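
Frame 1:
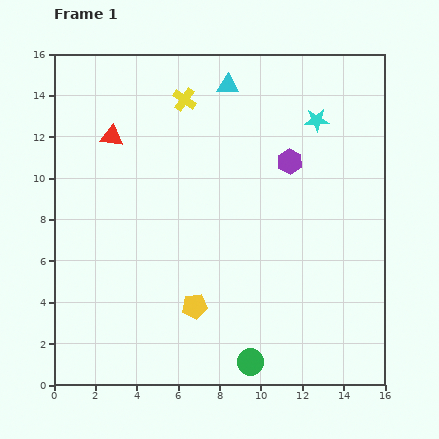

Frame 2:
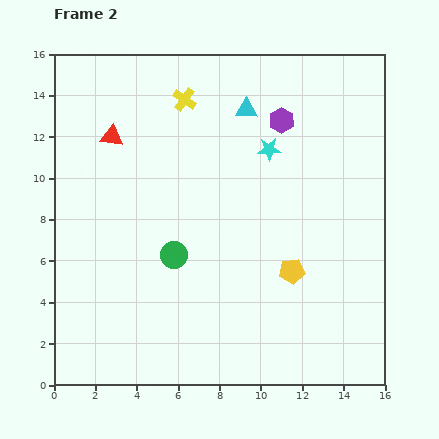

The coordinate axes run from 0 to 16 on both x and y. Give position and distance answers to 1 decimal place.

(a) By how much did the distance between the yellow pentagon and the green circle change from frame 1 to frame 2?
+2.0

Distance in frame 1: 3.8. Distance in frame 2: 5.8.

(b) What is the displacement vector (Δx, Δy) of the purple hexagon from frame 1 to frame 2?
(-0.4, 2.0)

The purple hexagon was at (11.4, 10.8) in frame 1 and (11.0, 12.8) in frame 2.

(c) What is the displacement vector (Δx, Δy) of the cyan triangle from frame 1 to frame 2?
(0.9, -1.2)

The cyan triangle was at (8.4, 14.5) in frame 1 and (9.3, 13.3) in frame 2.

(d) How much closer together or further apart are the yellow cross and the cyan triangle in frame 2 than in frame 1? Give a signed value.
+0.8

Distance in frame 1: 2.2. Distance in frame 2: 3.0.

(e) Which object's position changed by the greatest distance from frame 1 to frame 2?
the green circle

(moved 6.4; next 5.0)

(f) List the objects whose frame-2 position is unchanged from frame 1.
the red triangle, the yellow cross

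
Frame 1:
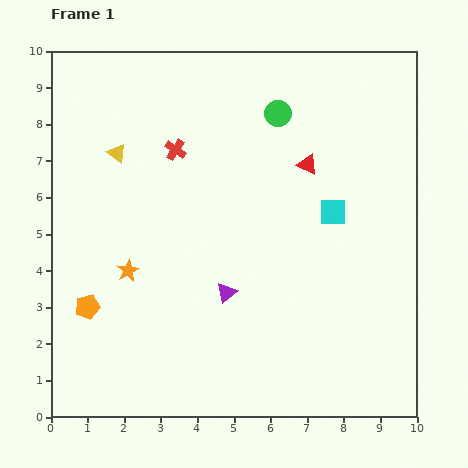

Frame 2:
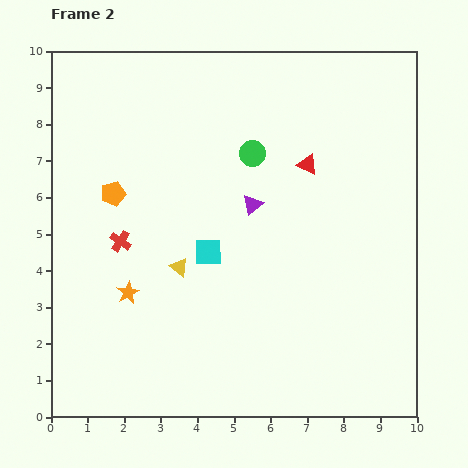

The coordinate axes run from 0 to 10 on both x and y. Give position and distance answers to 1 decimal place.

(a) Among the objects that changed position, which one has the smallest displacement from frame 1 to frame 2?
the orange star

(moved 0.6)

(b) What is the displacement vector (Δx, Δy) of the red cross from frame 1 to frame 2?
(-1.5, -2.5)

The red cross was at (3.4, 7.3) in frame 1 and (1.9, 4.8) in frame 2.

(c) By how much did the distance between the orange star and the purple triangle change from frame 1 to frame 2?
+1.4

Distance in frame 1: 2.8. Distance in frame 2: 4.2.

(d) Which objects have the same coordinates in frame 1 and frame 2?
the red triangle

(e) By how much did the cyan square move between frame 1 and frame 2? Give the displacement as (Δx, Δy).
(-3.4, -1.1)

The cyan square was at (7.7, 5.6) in frame 1 and (4.3, 4.5) in frame 2.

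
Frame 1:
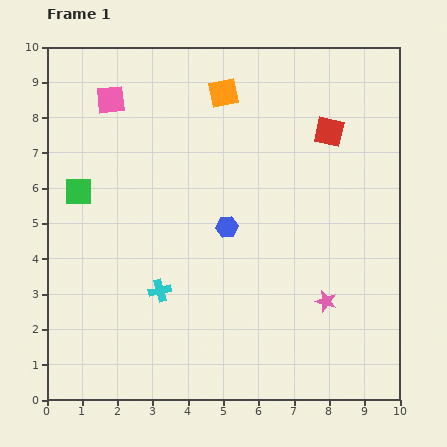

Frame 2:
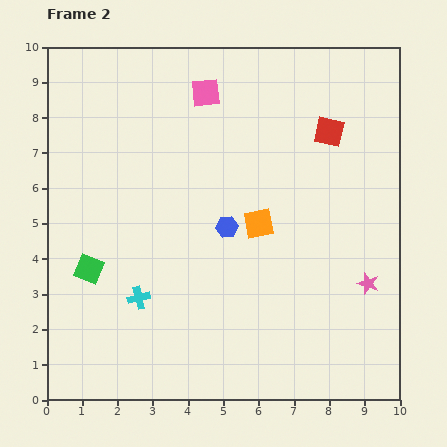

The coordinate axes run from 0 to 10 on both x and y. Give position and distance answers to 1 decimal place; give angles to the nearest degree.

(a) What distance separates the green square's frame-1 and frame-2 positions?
2.2

The green square moved from (0.9, 5.9) to (1.2, 3.7), a distance of √(0.3² + 2.2²) ≈ 2.2.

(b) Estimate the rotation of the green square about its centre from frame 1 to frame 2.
22° clockwise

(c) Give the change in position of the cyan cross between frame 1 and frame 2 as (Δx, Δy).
(-0.6, -0.2)

The cyan cross was at (3.2, 3.1) in frame 1 and (2.6, 2.9) in frame 2.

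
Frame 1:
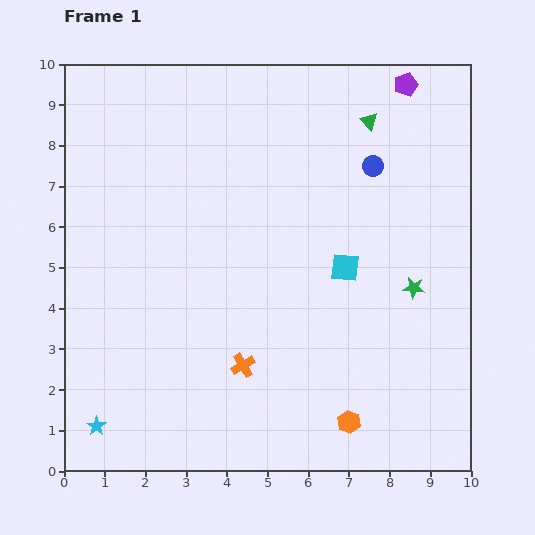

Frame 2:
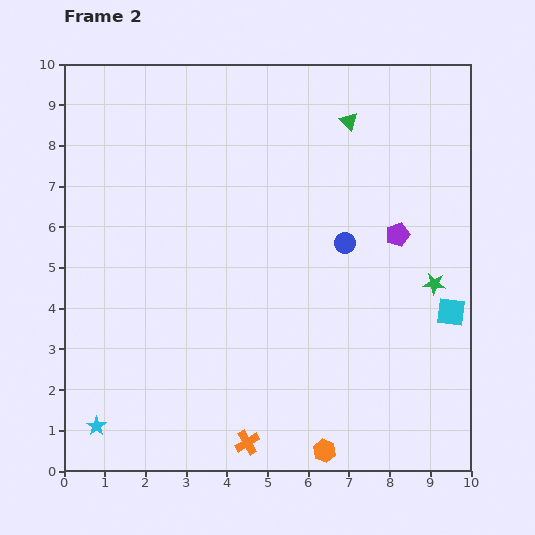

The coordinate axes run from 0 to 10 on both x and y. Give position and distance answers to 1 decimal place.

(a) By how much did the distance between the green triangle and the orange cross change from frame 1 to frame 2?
+1.5

Distance in frame 1: 6.8. Distance in frame 2: 8.3.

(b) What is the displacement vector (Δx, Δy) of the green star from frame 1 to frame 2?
(0.5, 0.1)

The green star was at (8.6, 4.5) in frame 1 and (9.1, 4.6) in frame 2.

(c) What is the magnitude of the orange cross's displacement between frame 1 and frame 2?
1.9

The orange cross moved from (4.4, 2.6) to (4.5, 0.7), a distance of √(0.1² + 1.9²) ≈ 1.9.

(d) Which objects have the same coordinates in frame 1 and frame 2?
the cyan star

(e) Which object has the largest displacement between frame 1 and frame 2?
the purple pentagon

(moved 3.7; next 2.8)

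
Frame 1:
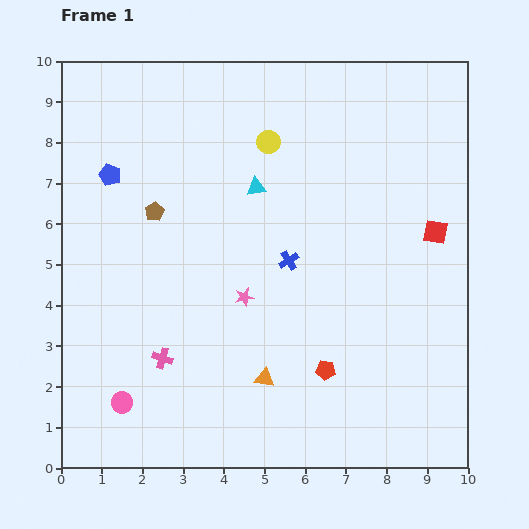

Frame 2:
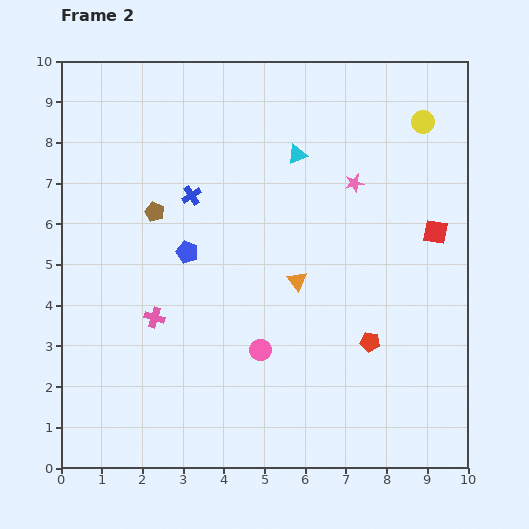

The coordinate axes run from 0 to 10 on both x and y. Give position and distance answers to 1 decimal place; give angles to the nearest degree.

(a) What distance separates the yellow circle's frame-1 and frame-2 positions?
3.8

The yellow circle moved from (5.1, 8.0) to (8.9, 8.5), a distance of √(3.8² + 0.5²) ≈ 3.8.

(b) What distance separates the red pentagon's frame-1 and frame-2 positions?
1.3

The red pentagon moved from (6.5, 2.4) to (7.6, 3.1), a distance of √(1.1² + 0.7²) ≈ 1.3.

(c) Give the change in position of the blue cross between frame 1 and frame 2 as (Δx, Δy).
(-2.4, 1.6)

The blue cross was at (5.6, 5.1) in frame 1 and (3.2, 6.7) in frame 2.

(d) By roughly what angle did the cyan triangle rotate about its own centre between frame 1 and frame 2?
16° counter-clockwise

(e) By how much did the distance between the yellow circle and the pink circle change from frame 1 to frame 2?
-0.4

Distance in frame 1: 7.3. Distance in frame 2: 6.9.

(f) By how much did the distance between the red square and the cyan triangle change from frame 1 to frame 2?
-0.6

Distance in frame 1: 4.5. Distance in frame 2: 3.9.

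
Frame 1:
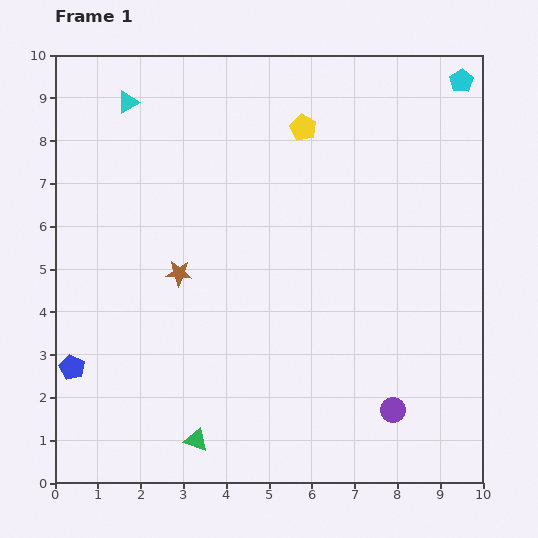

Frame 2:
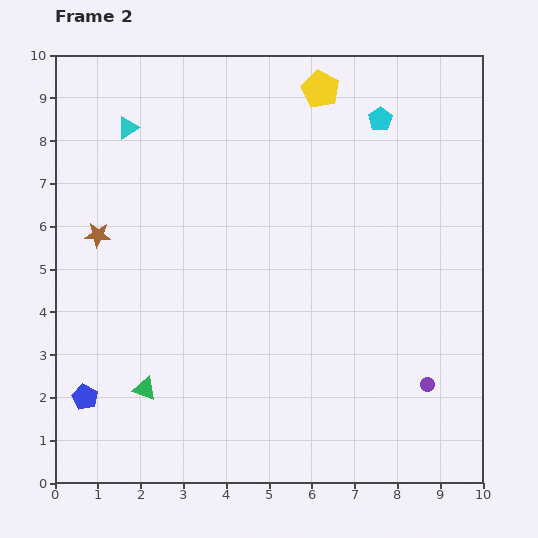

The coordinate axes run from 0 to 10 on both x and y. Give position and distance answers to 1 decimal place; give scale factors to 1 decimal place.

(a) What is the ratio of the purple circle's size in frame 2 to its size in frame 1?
0.6×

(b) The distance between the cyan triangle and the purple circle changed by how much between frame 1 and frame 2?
-0.3

Distance in frame 1: 9.5. Distance in frame 2: 9.2.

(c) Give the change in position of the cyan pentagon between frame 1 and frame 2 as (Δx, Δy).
(-1.9, -0.9)

The cyan pentagon was at (9.5, 9.4) in frame 1 and (7.6, 8.5) in frame 2.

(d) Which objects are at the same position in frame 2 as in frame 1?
none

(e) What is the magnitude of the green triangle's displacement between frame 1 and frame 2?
1.7

The green triangle moved from (3.3, 1.0) to (2.1, 2.2), a distance of √(1.2² + 1.2²) ≈ 1.7.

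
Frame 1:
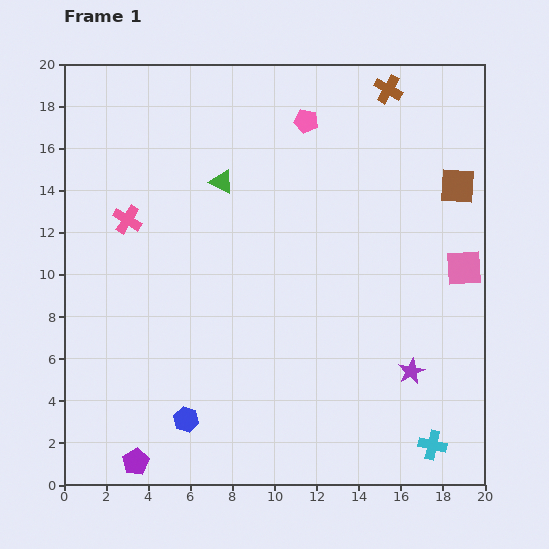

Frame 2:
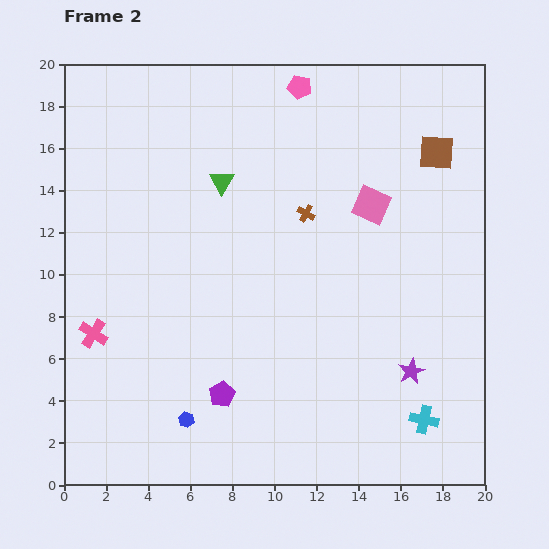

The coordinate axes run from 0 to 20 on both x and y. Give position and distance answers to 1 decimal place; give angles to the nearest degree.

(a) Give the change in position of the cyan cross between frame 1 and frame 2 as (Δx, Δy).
(-0.4, 1.2)

The cyan cross was at (17.5, 1.9) in frame 1 and (17.1, 3.1) in frame 2.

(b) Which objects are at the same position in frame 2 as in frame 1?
the blue hexagon, the green triangle, the purple star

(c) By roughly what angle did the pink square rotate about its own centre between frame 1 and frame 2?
27° clockwise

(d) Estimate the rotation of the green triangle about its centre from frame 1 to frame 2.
34° clockwise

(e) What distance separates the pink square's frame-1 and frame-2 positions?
5.3

The pink square moved from (19.0, 10.3) to (14.6, 13.3), a distance of √(4.4² + 3.0²) ≈ 5.3.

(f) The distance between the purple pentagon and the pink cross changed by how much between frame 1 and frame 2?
-4.7

Distance in frame 1: 11.5. Distance in frame 2: 6.8.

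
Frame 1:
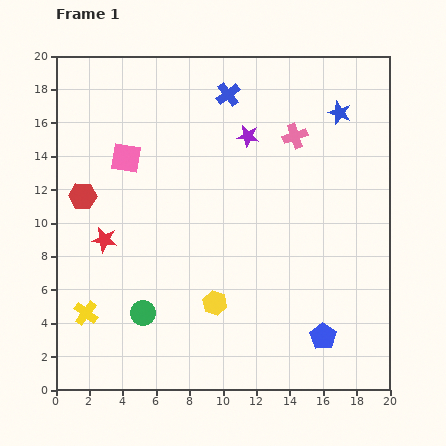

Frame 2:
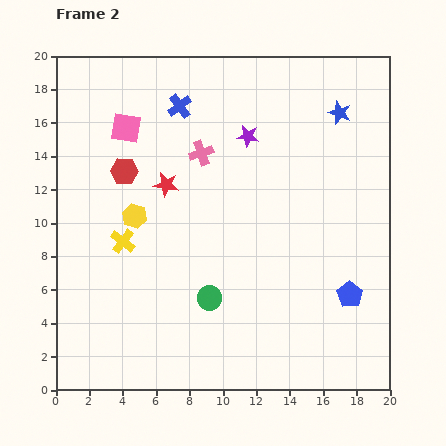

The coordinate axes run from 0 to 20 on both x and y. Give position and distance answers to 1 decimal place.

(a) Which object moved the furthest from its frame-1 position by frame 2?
the yellow hexagon

(moved 7.1; next 5.7)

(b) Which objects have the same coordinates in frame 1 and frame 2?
the purple star, the blue star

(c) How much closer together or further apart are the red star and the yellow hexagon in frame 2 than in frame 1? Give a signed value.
-4.9

Distance in frame 1: 7.6. Distance in frame 2: 2.7.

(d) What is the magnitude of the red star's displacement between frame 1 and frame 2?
5.0

The red star moved from (2.9, 9.0) to (6.6, 12.3), a distance of √(3.7² + 3.3²) ≈ 5.0.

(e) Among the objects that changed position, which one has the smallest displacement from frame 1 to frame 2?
the pink square

(moved 1.8)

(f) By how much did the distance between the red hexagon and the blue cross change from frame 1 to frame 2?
-5.5

Distance in frame 1: 10.6. Distance in frame 2: 5.1.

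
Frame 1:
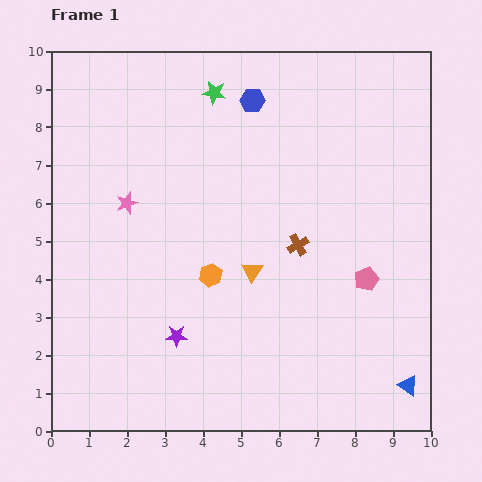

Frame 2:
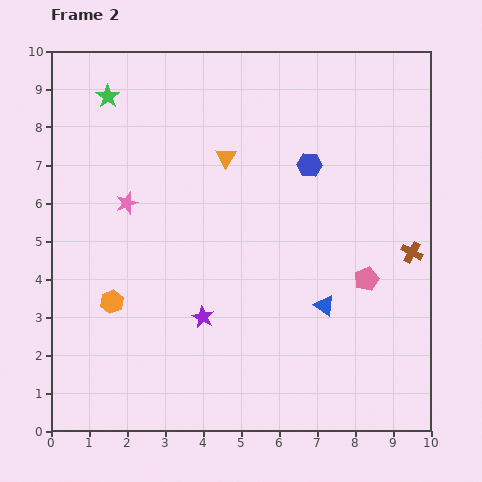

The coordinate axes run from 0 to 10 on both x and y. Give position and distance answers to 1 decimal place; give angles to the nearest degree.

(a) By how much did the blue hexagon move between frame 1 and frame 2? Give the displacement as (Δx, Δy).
(1.5, -1.7)

The blue hexagon was at (5.3, 8.7) in frame 1 and (6.8, 7.0) in frame 2.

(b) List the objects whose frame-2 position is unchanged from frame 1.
the pink pentagon, the pink star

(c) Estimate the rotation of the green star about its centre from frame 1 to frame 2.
26° clockwise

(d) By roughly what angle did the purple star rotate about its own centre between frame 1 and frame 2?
26° clockwise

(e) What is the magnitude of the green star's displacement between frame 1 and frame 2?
2.8

The green star moved from (4.3, 8.9) to (1.5, 8.8), a distance of √(2.8² + 0.1²) ≈ 2.8.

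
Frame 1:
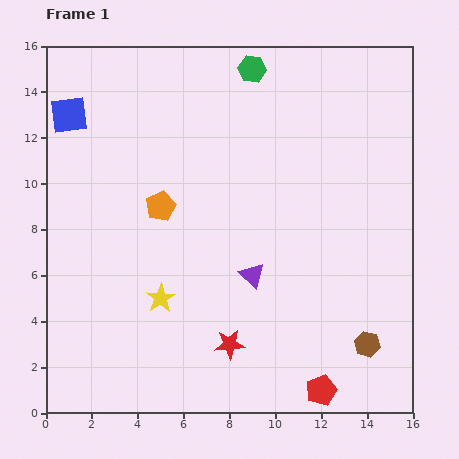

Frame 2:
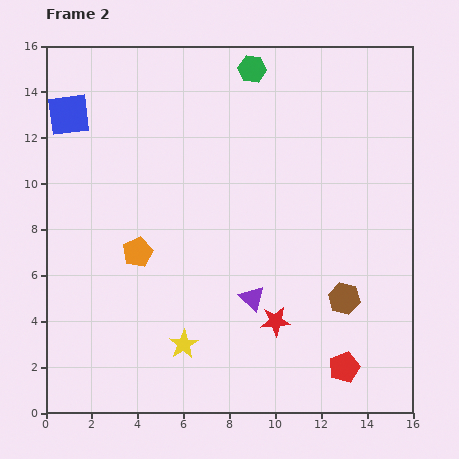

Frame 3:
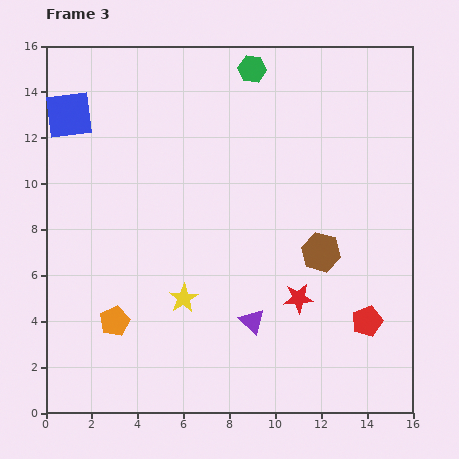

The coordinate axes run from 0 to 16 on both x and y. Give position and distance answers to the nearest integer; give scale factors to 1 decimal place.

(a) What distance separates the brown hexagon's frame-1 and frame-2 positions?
2

The brown hexagon moved from (14, 3) to (13, 5), a distance of √(1² + 2²) ≈ 2.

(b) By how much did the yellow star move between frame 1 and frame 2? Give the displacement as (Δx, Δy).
(1, -2)

The yellow star was at (5, 5) in frame 1 and (6, 3) in frame 2.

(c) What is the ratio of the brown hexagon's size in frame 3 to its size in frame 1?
1.5×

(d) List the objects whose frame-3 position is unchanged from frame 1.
the green hexagon, the blue square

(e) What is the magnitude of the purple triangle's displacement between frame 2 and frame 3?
1

The purple triangle moved from (9, 5) to (9, 4), a distance of √(0² + 1²) ≈ 1.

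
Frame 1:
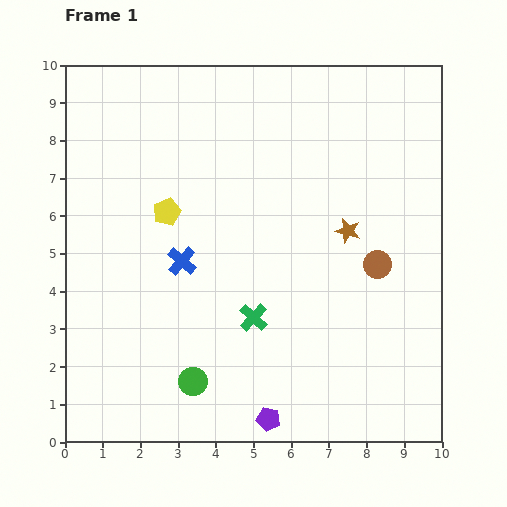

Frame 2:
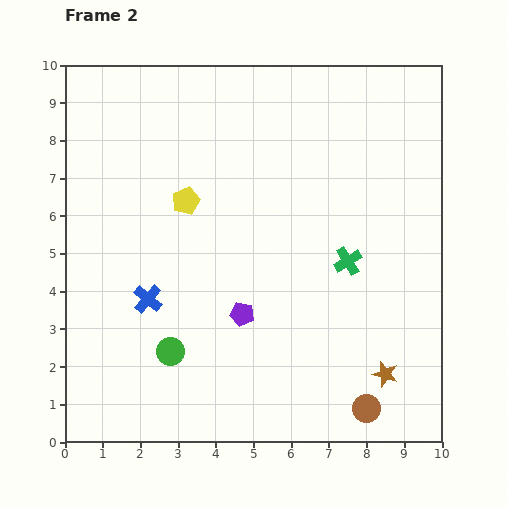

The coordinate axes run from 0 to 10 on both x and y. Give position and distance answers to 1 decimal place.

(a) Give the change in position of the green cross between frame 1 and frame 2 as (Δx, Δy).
(2.5, 1.5)

The green cross was at (5.0, 3.3) in frame 1 and (7.5, 4.8) in frame 2.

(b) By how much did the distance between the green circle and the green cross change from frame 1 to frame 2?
+3.0

Distance in frame 1: 2.3. Distance in frame 2: 5.3.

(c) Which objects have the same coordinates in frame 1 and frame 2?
none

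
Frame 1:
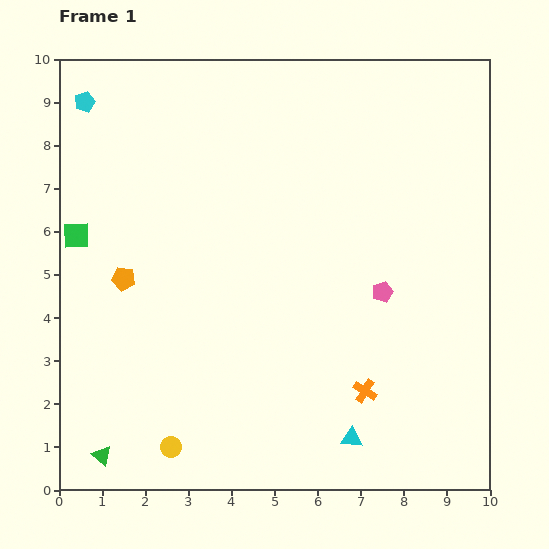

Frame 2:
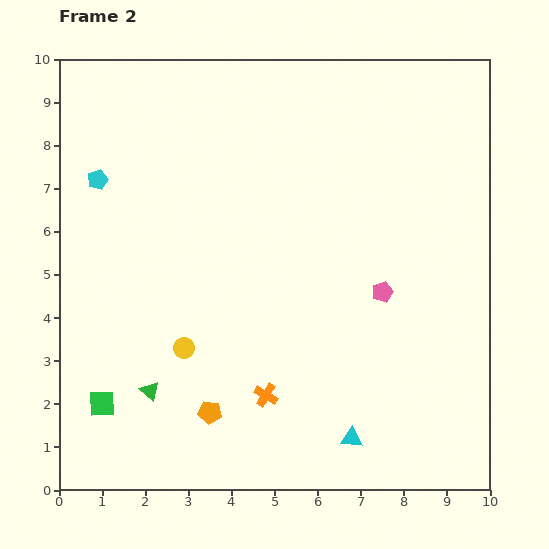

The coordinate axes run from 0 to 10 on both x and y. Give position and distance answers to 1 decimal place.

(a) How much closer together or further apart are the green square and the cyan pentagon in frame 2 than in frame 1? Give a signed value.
+2.1

Distance in frame 1: 3.1. Distance in frame 2: 5.2.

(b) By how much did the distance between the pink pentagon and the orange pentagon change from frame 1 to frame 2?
-1.1

Distance in frame 1: 6.0. Distance in frame 2: 4.9.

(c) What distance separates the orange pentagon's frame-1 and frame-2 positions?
3.7

The orange pentagon moved from (1.5, 4.9) to (3.5, 1.8), a distance of √(2.0² + 3.1²) ≈ 3.7.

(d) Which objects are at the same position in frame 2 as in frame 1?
the pink pentagon, the cyan triangle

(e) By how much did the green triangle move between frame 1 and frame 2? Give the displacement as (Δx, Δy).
(1.1, 1.5)

The green triangle was at (1.0, 0.8) in frame 1 and (2.1, 2.3) in frame 2.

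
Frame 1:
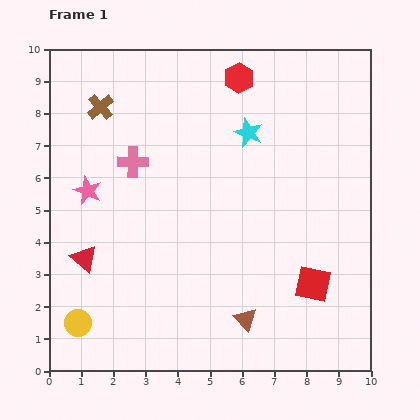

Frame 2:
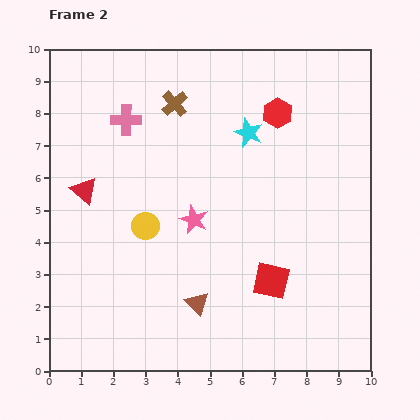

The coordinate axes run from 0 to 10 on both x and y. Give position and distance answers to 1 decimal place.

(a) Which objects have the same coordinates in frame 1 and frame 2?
the cyan star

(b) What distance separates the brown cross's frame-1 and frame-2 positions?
2.3

The brown cross moved from (1.6, 8.2) to (3.9, 8.3), a distance of √(2.3² + 0.1²) ≈ 2.3.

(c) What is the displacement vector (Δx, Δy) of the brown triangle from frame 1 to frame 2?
(-1.5, 0.5)

The brown triangle was at (6.1, 1.6) in frame 1 and (4.6, 2.1) in frame 2.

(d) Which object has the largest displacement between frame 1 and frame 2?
the yellow circle

(moved 3.7; next 3.4)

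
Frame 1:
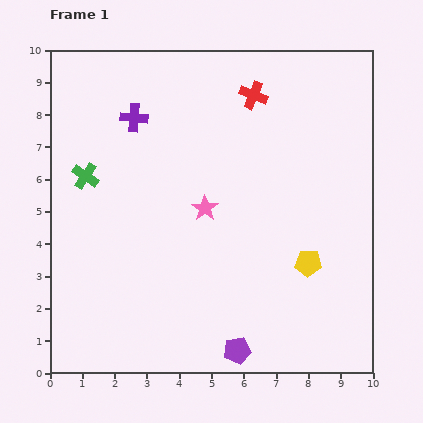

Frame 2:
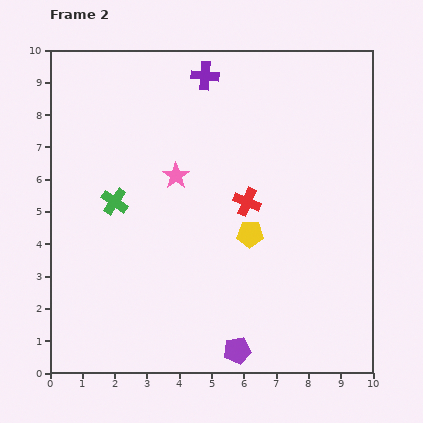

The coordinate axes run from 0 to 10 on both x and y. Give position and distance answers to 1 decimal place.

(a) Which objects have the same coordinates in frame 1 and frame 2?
the purple pentagon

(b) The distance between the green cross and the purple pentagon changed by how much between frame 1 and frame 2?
-1.2

Distance in frame 1: 7.2. Distance in frame 2: 6.0.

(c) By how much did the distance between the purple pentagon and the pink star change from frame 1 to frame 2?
+1.2

Distance in frame 1: 4.5. Distance in frame 2: 5.7.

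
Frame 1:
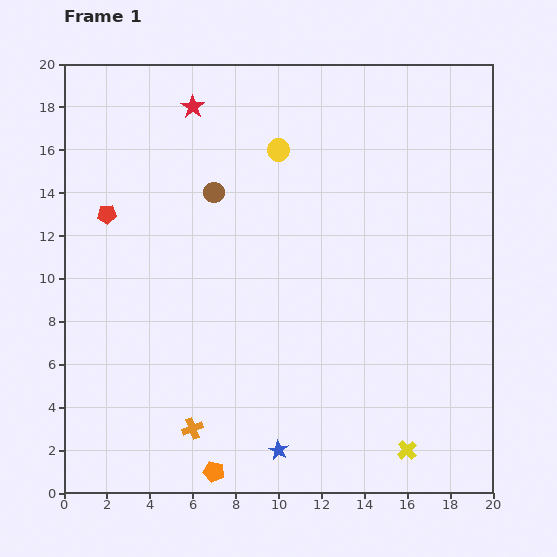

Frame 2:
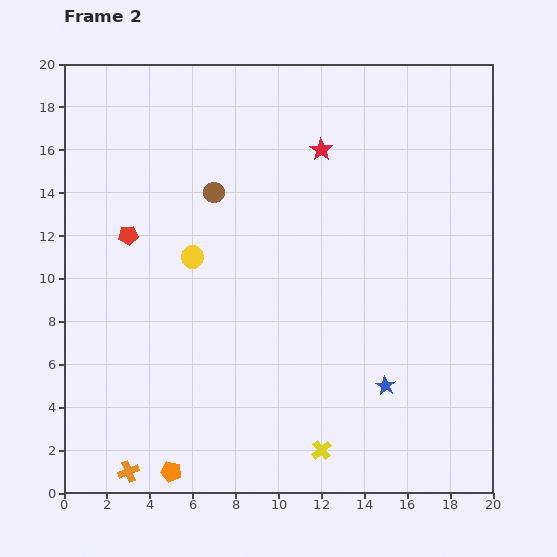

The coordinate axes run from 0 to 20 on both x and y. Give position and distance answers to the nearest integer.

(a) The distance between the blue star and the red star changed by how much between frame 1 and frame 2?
-5

Distance in frame 1: 16. Distance in frame 2: 11.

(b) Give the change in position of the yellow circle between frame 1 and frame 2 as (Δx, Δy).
(-4, -5)

The yellow circle was at (10, 16) in frame 1 and (6, 11) in frame 2.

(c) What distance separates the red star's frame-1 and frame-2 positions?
6

The red star moved from (6, 18) to (12, 16), a distance of √(6² + 2²) ≈ 6.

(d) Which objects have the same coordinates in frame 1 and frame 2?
the brown circle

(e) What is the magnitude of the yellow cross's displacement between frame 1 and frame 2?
4

The yellow cross moved from (16, 2) to (12, 2), a distance of √(4² + 0²) ≈ 4.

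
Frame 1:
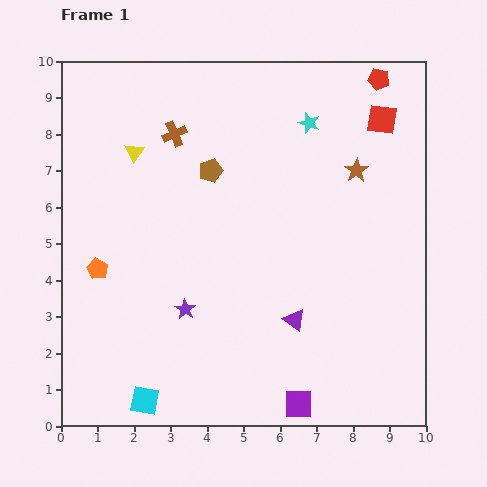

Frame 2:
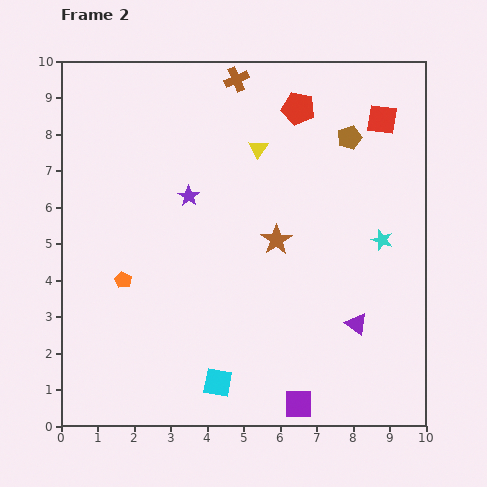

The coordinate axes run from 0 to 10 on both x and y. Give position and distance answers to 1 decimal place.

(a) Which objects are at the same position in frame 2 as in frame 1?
the purple square, the red square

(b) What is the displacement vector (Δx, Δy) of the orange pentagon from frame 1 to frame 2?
(0.7, -0.3)

The orange pentagon was at (1.0, 4.3) in frame 1 and (1.7, 4.0) in frame 2.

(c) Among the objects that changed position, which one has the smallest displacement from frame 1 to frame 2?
the orange pentagon

(moved 0.8)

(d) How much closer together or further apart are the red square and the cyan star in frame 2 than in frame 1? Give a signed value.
+1.3

Distance in frame 1: 2.0. Distance in frame 2: 3.3.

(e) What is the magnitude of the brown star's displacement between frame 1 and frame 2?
2.9

The brown star moved from (8.1, 7.0) to (5.9, 5.1), a distance of √(2.2² + 1.9²) ≈ 2.9.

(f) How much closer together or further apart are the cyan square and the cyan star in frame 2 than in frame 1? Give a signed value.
-2.8

Distance in frame 1: 8.8. Distance in frame 2: 6.0.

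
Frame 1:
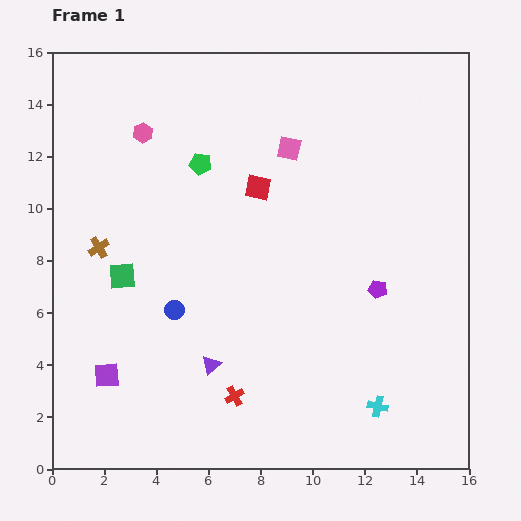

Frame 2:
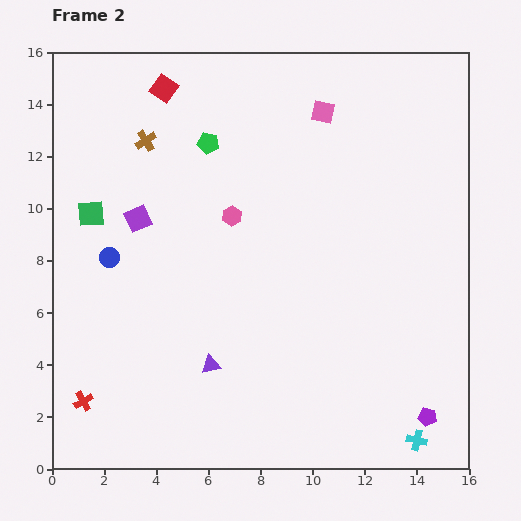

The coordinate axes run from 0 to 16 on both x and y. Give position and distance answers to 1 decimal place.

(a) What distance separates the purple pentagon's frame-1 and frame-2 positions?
5.3

The purple pentagon moved from (12.5, 6.9) to (14.4, 2.0), a distance of √(1.9² + 4.9²) ≈ 5.3.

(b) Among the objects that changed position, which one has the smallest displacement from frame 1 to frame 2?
the green pentagon

(moved 0.9)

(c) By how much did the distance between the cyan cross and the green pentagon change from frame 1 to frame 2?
+2.4

Distance in frame 1: 11.5. Distance in frame 2: 13.9.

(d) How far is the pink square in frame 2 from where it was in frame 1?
1.9

The pink square moved from (9.1, 12.3) to (10.4, 13.7), a distance of √(1.3² + 1.4²) ≈ 1.9.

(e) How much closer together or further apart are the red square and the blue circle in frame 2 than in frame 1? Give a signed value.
+1.1

Distance in frame 1: 5.7. Distance in frame 2: 6.8.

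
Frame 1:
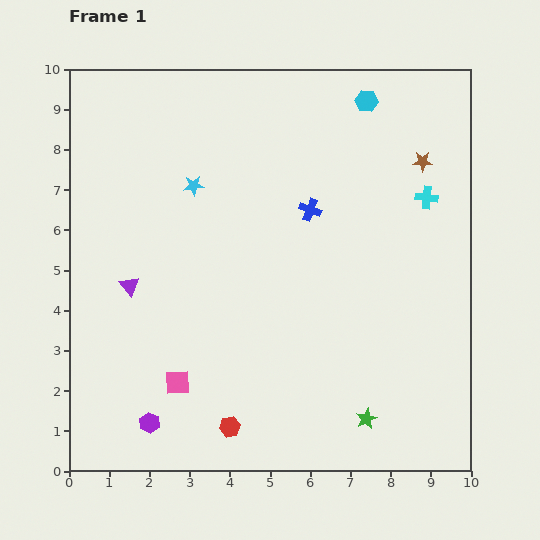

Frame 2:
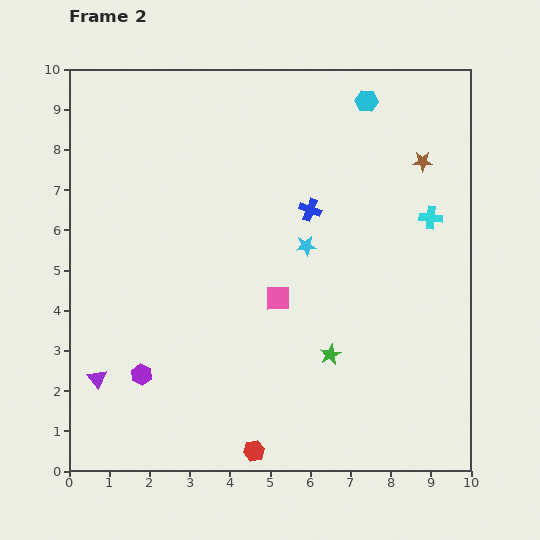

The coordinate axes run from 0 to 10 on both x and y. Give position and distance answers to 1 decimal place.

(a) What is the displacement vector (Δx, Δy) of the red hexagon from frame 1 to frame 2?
(0.6, -0.6)

The red hexagon was at (4.0, 1.1) in frame 1 and (4.6, 0.5) in frame 2.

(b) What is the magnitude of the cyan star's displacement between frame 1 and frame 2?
3.2

The cyan star moved from (3.1, 7.1) to (5.9, 5.6), a distance of √(2.8² + 1.5²) ≈ 3.2.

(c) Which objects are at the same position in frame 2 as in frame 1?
the cyan hexagon, the brown star, the blue cross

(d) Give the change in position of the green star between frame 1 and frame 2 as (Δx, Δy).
(-0.9, 1.6)

The green star was at (7.4, 1.3) in frame 1 and (6.5, 2.9) in frame 2.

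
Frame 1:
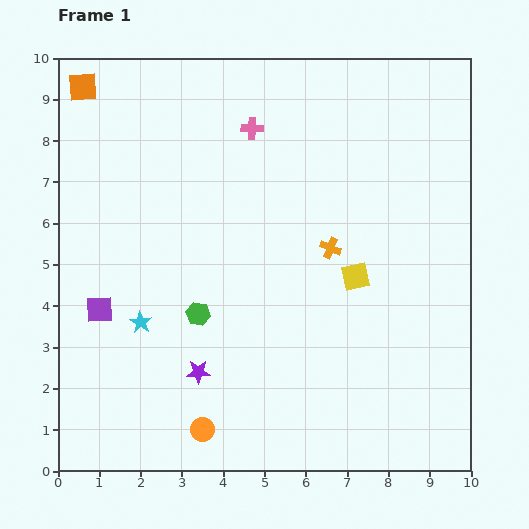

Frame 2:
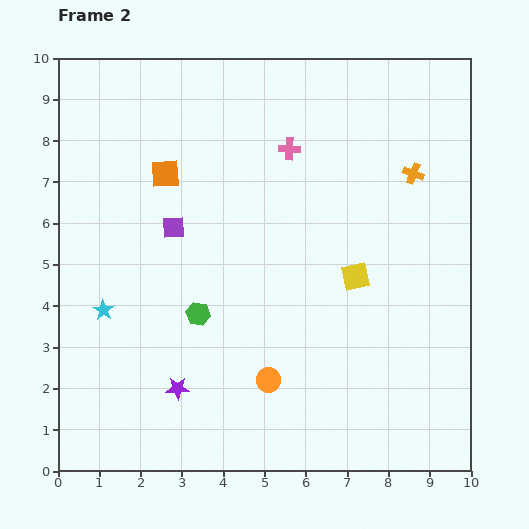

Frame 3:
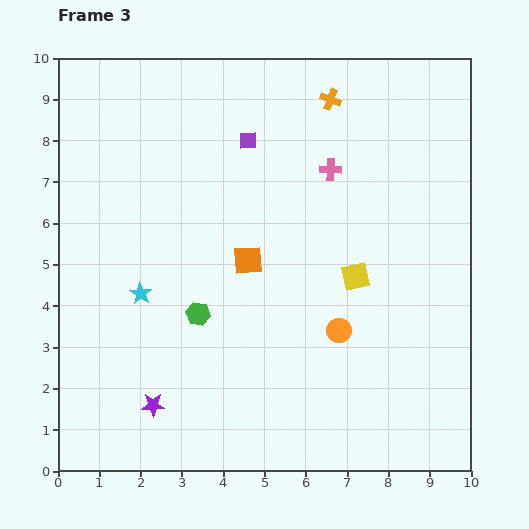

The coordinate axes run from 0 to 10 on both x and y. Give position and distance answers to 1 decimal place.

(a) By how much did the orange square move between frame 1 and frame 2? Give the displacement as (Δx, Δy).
(2.0, -2.1)

The orange square was at (0.6, 9.3) in frame 1 and (2.6, 7.2) in frame 2.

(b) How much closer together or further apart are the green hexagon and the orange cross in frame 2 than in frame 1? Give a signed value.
+2.6

Distance in frame 1: 3.6. Distance in frame 2: 6.2.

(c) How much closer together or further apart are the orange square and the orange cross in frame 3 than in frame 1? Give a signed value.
-2.8

Distance in frame 1: 7.2. Distance in frame 3: 4.4.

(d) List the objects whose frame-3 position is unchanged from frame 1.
the yellow square, the green hexagon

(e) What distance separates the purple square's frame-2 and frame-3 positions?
2.8

The purple square moved from (2.8, 5.9) to (4.6, 8.0), a distance of √(1.8² + 2.1²) ≈ 2.8.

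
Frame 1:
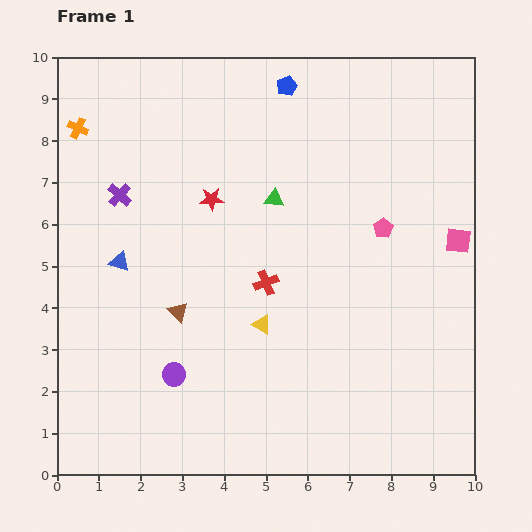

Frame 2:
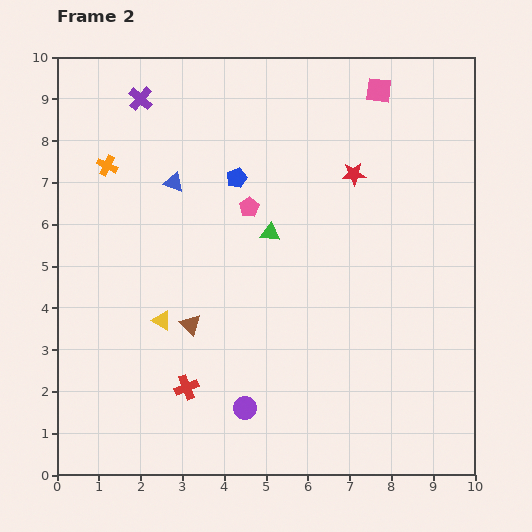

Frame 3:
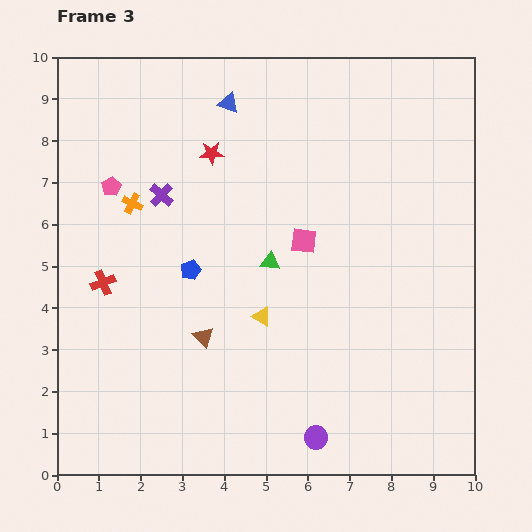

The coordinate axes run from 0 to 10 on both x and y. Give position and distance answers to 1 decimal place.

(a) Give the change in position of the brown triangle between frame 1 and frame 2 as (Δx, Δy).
(0.3, -0.3)

The brown triangle was at (2.9, 3.9) in frame 1 and (3.2, 3.6) in frame 2.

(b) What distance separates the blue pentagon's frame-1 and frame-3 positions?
5.0

The blue pentagon moved from (5.5, 9.3) to (3.2, 4.9), a distance of √(2.3² + 4.4²) ≈ 5.0.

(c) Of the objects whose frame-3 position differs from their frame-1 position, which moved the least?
the yellow triangle

(moved 0.2)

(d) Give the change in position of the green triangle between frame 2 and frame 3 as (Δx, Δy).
(0.0, -0.7)

The green triangle was at (5.1, 5.8) in frame 2 and (5.1, 5.1) in frame 3.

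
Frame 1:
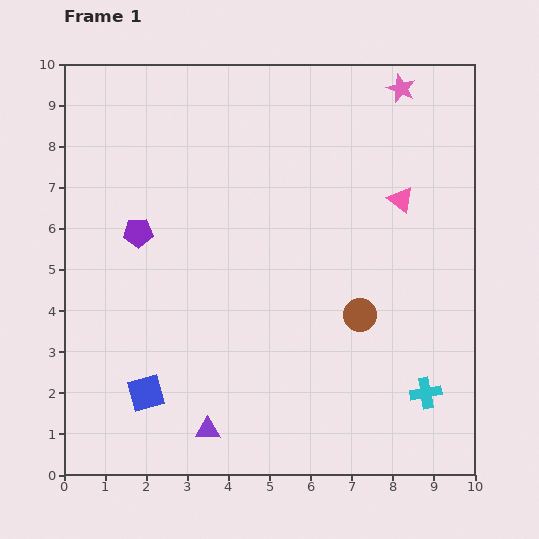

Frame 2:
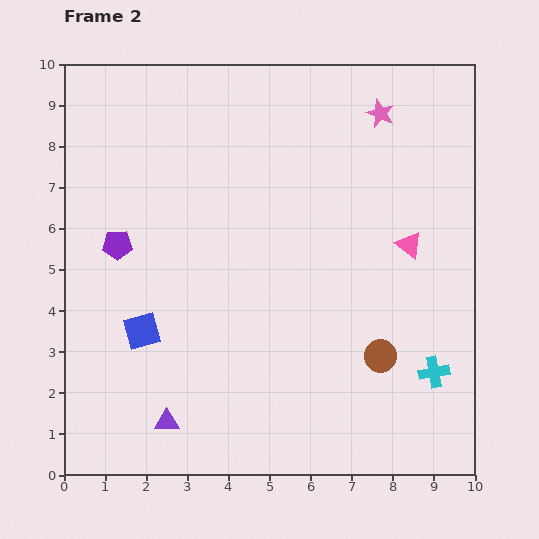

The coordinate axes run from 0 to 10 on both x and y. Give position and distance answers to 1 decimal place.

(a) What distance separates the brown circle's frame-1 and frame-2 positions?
1.1

The brown circle moved from (7.2, 3.9) to (7.7, 2.9), a distance of √(0.5² + 1.0²) ≈ 1.1.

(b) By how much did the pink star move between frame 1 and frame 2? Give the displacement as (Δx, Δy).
(-0.5, -0.6)

The pink star was at (8.2, 9.4) in frame 1 and (7.7, 8.8) in frame 2.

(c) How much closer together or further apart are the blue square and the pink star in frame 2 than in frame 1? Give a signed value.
-1.8

Distance in frame 1: 9.7. Distance in frame 2: 7.9.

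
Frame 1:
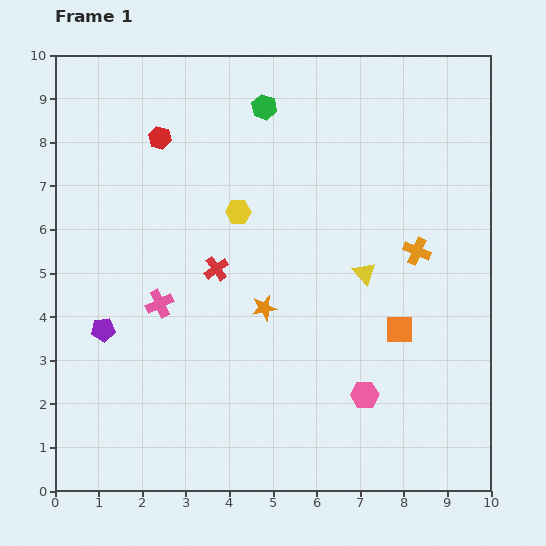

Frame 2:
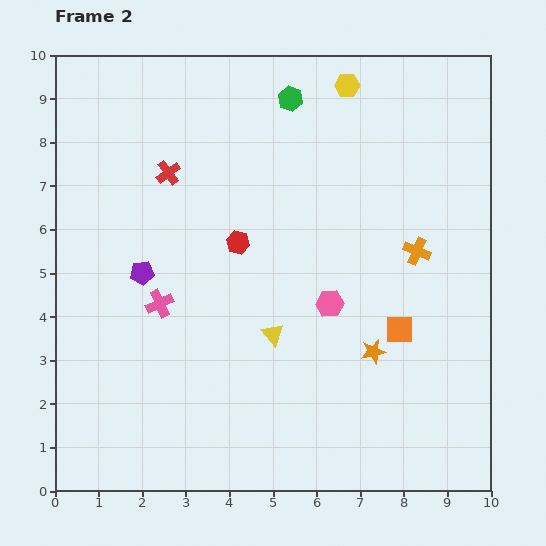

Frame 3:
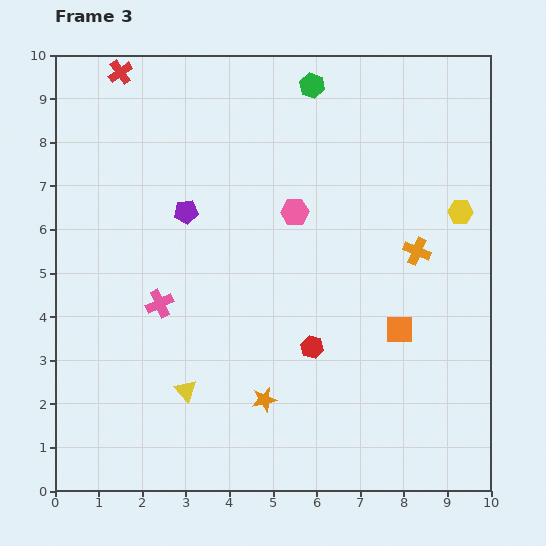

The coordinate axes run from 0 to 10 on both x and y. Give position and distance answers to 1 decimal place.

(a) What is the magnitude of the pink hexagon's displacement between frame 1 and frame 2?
2.2

The pink hexagon moved from (7.1, 2.2) to (6.3, 4.3), a distance of √(0.8² + 2.1²) ≈ 2.2.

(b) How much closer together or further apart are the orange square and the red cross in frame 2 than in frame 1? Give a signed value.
+2.0

Distance in frame 1: 4.4. Distance in frame 2: 6.4.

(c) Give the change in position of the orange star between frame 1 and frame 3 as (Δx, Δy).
(0.0, -2.1)

The orange star was at (4.8, 4.2) in frame 1 and (4.8, 2.1) in frame 3.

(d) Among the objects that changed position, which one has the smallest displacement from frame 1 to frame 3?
the green hexagon

(moved 1.2)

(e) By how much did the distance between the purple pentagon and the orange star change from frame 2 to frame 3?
-0.9

Distance in frame 2: 5.6. Distance in frame 3: 4.7.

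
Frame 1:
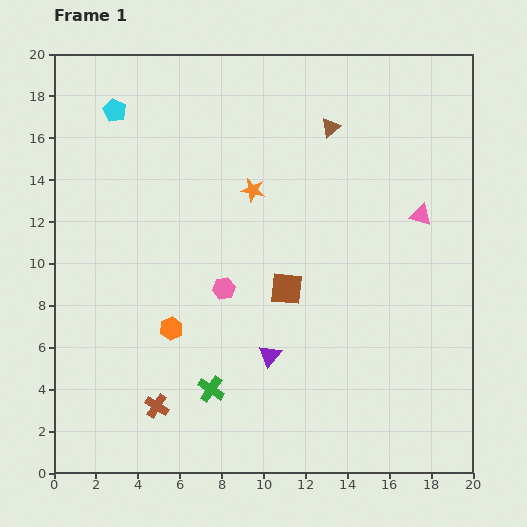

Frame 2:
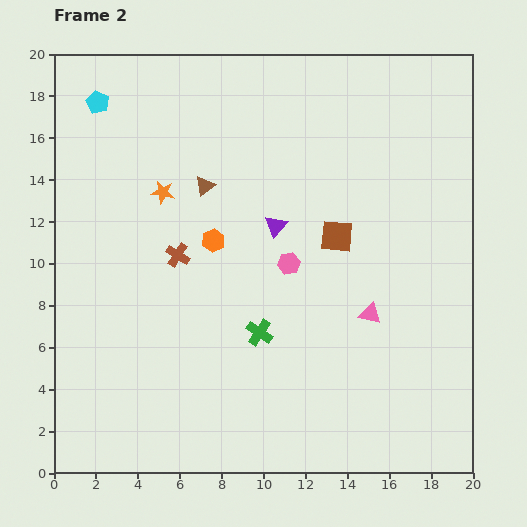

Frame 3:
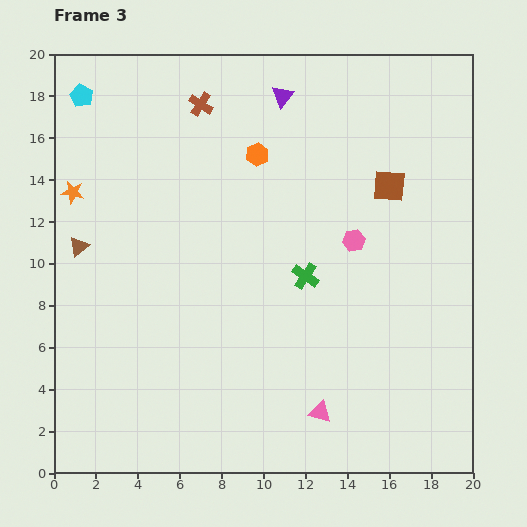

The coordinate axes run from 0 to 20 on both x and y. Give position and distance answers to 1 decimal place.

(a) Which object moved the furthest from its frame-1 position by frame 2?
the brown cross

(moved 7.3; next 6.6)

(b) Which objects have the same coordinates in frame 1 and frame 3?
none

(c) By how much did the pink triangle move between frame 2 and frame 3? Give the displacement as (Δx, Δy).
(-2.4, -4.7)

The pink triangle was at (15.1, 7.6) in frame 2 and (12.7, 2.9) in frame 3.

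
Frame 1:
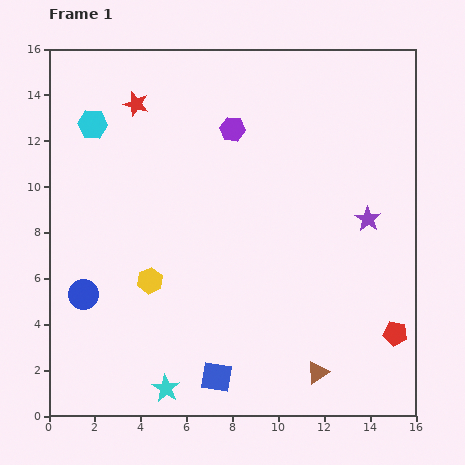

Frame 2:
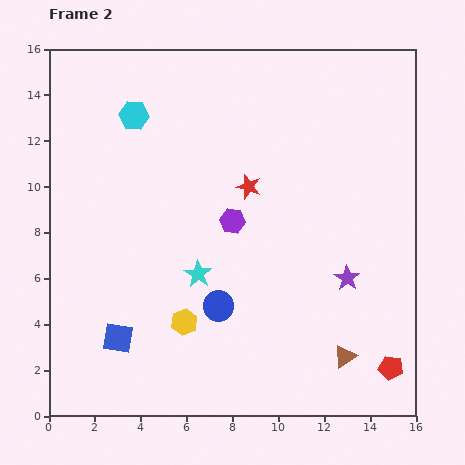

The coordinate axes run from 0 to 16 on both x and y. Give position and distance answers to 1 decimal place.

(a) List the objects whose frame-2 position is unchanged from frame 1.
none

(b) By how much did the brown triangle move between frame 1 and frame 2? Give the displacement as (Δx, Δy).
(1.2, 0.7)

The brown triangle was at (11.7, 1.9) in frame 1 and (12.9, 2.6) in frame 2.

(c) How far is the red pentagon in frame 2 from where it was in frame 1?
1.5

The red pentagon moved from (15.1, 3.6) to (14.9, 2.1), a distance of √(0.2² + 1.5²) ≈ 1.5.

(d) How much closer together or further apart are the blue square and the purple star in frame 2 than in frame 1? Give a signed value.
+0.8

Distance in frame 1: 9.5. Distance in frame 2: 10.3.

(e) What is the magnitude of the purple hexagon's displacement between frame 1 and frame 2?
4.0

The purple hexagon moved from (8.0, 12.5) to (8.0, 8.5), a distance of √(0.0² + 4.0²) ≈ 4.0.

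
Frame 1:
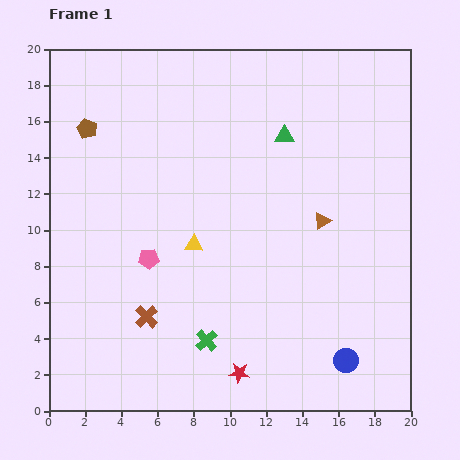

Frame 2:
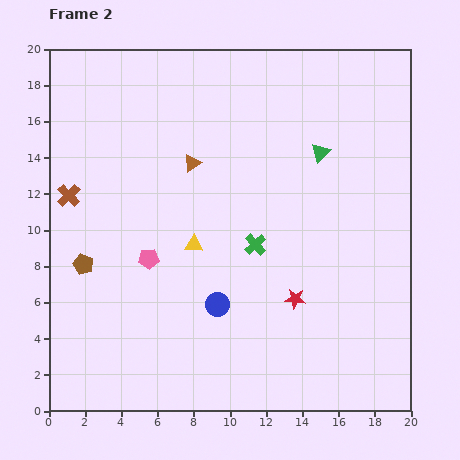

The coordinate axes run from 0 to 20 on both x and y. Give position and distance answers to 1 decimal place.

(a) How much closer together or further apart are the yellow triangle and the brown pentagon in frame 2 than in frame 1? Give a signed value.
-2.5

Distance in frame 1: 8.7. Distance in frame 2: 6.2.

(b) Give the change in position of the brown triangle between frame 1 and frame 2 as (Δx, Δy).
(-7.2, 3.2)

The brown triangle was at (15.1, 10.5) in frame 1 and (7.9, 13.7) in frame 2.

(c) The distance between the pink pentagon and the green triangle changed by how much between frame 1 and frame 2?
+1.1

Distance in frame 1: 10.1. Distance in frame 2: 11.2.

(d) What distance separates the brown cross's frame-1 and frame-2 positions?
8.0

The brown cross moved from (5.4, 5.2) to (1.1, 11.9), a distance of √(4.3² + 6.7²) ≈ 8.0.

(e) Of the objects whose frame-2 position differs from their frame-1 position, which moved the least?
the green triangle

(moved 2.2)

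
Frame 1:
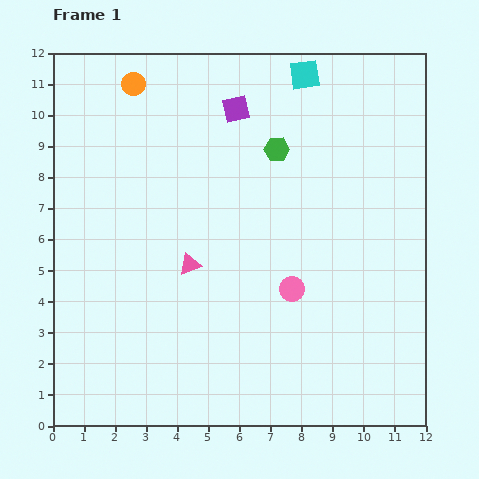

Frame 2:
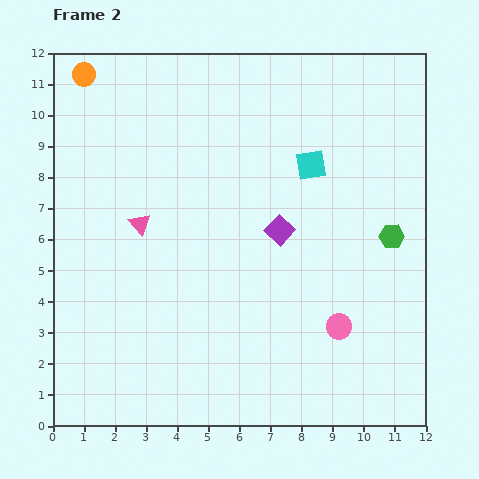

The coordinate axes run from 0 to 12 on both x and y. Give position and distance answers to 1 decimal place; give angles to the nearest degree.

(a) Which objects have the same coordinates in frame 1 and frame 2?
none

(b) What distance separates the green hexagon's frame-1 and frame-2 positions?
4.6

The green hexagon moved from (7.2, 8.9) to (10.9, 6.1), a distance of √(3.7² + 2.8²) ≈ 4.6.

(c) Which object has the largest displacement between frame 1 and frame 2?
the green hexagon

(moved 4.6; next 4.1)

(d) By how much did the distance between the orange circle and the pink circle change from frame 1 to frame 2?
+3.2

Distance in frame 1: 8.3. Distance in frame 2: 11.5.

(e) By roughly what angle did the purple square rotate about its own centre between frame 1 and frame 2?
33° counter-clockwise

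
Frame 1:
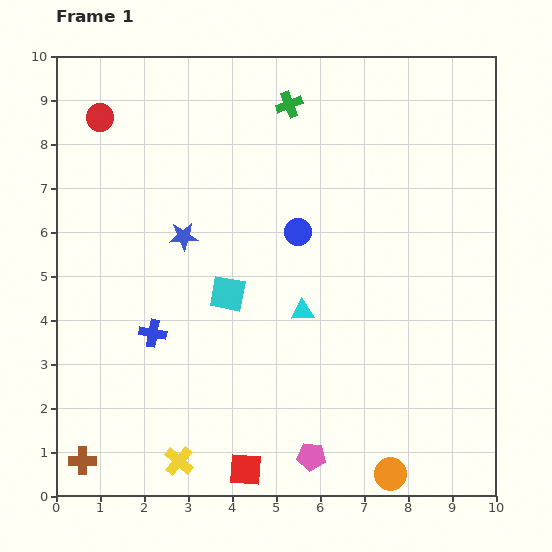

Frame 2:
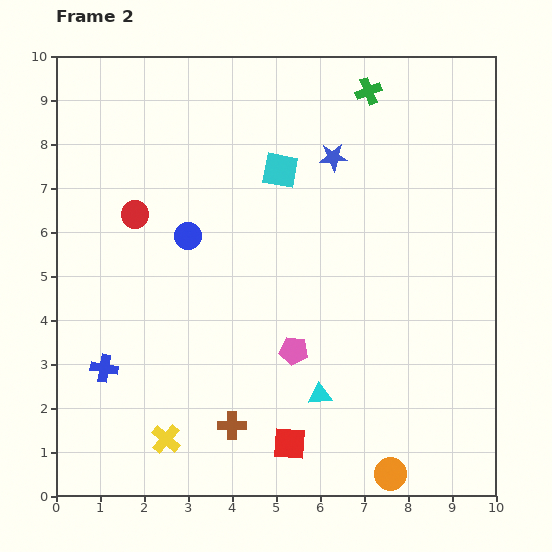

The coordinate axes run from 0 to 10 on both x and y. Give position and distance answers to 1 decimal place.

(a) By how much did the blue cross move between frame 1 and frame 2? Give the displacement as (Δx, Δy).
(-1.1, -0.8)

The blue cross was at (2.2, 3.7) in frame 1 and (1.1, 2.9) in frame 2.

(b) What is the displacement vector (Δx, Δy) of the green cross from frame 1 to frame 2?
(1.8, 0.3)

The green cross was at (5.3, 8.9) in frame 1 and (7.1, 9.2) in frame 2.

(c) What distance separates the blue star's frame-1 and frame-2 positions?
3.8

The blue star moved from (2.9, 5.9) to (6.3, 7.7), a distance of √(3.4² + 1.8²) ≈ 3.8.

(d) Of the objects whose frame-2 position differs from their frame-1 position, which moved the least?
the yellow cross

(moved 0.6)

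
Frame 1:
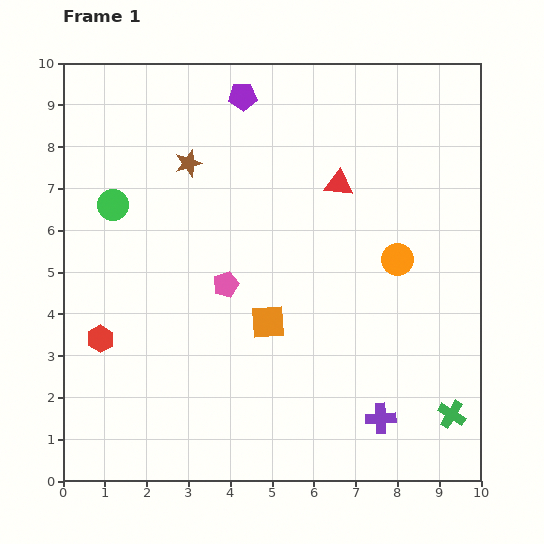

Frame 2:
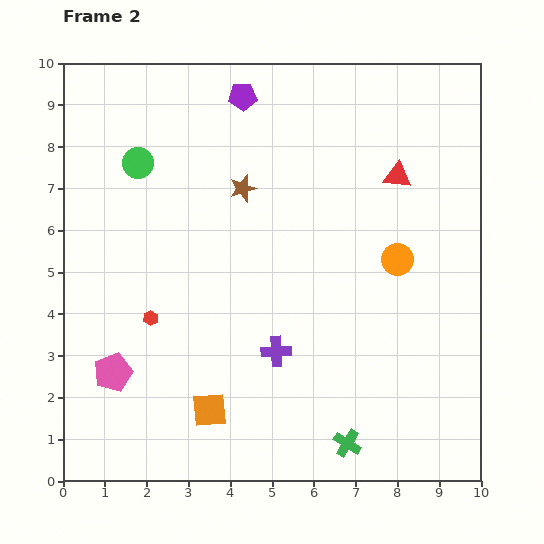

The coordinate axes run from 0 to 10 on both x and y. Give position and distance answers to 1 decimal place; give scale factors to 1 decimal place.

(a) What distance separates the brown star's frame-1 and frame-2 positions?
1.4

The brown star moved from (3.0, 7.6) to (4.3, 7.0), a distance of √(1.3² + 0.6²) ≈ 1.4.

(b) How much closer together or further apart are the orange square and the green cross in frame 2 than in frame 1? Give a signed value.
-1.5

Distance in frame 1: 4.9. Distance in frame 2: 3.4.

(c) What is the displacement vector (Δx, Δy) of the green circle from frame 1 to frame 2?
(0.6, 1.0)

The green circle was at (1.2, 6.6) in frame 1 and (1.8, 7.6) in frame 2.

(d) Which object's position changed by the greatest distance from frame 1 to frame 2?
the pink pentagon

(moved 3.4; next 3.0)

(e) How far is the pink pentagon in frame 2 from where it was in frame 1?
3.4

The pink pentagon moved from (3.9, 4.7) to (1.2, 2.6), a distance of √(2.7² + 2.1²) ≈ 3.4.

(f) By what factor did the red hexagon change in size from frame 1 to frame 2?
0.6×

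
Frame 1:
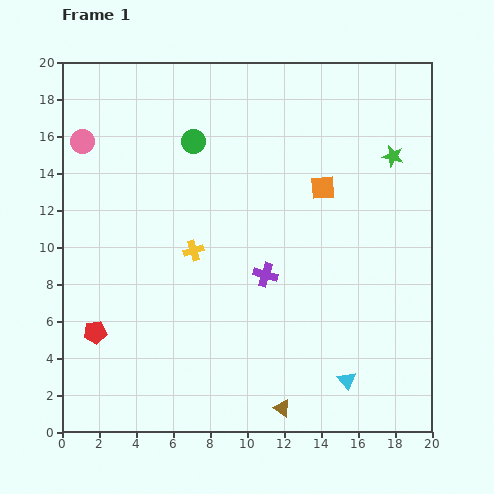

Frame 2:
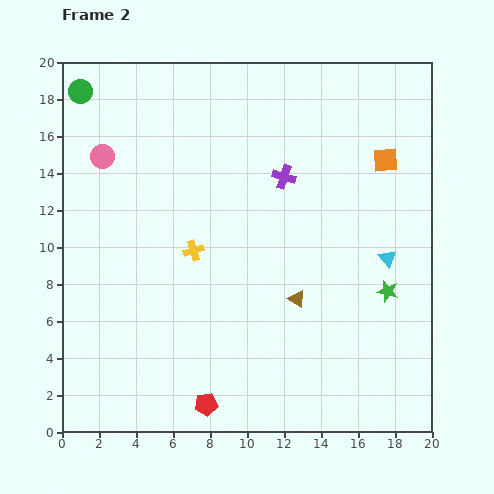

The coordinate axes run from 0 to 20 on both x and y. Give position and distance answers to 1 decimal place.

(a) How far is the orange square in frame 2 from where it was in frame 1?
3.7

The orange square moved from (14.1, 13.2) to (17.5, 14.7), a distance of √(3.4² + 1.5²) ≈ 3.7.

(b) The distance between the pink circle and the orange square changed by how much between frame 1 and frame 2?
+2.1

Distance in frame 1: 13.2. Distance in frame 2: 15.3.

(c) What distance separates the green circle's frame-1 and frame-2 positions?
6.7

The green circle moved from (7.1, 15.7) to (1.0, 18.4), a distance of √(6.1² + 2.7²) ≈ 6.7.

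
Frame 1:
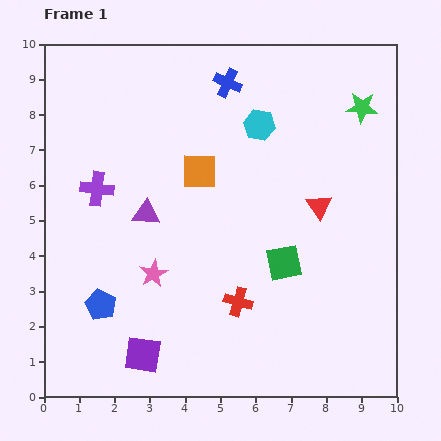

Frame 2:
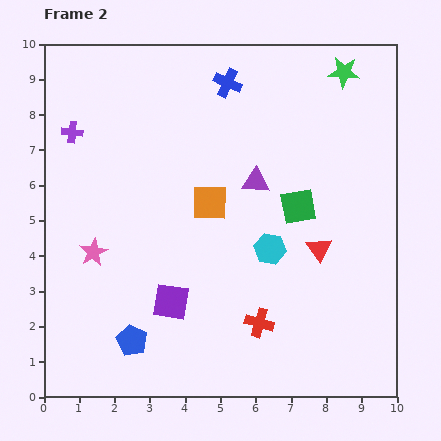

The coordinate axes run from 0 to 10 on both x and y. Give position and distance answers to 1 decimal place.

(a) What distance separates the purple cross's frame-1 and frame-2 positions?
1.7

The purple cross moved from (1.5, 5.9) to (0.8, 7.5), a distance of √(0.7² + 1.6²) ≈ 1.7.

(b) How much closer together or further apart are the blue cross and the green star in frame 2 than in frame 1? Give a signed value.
-0.6

Distance in frame 1: 3.9. Distance in frame 2: 3.3.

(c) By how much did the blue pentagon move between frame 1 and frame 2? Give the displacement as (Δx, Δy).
(0.9, -1.0)

The blue pentagon was at (1.6, 2.6) in frame 1 and (2.5, 1.6) in frame 2.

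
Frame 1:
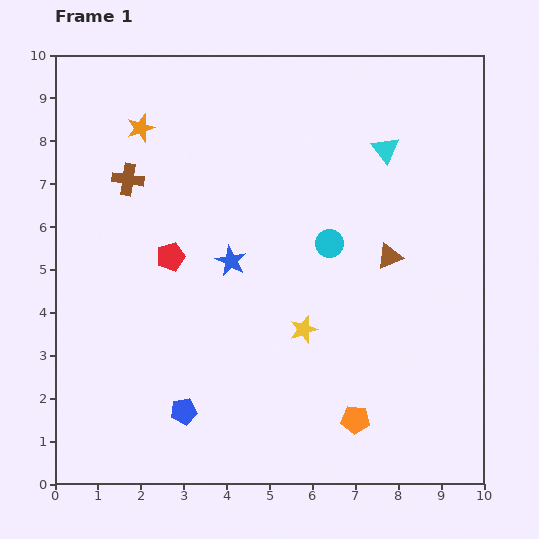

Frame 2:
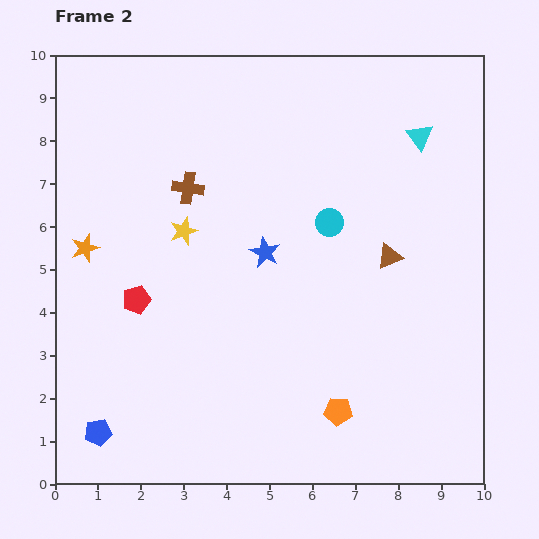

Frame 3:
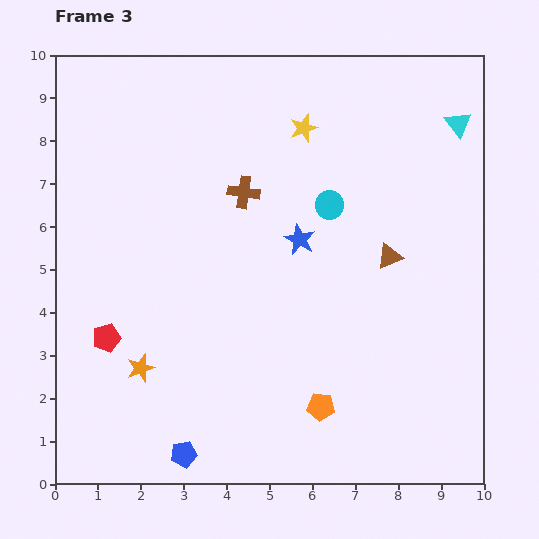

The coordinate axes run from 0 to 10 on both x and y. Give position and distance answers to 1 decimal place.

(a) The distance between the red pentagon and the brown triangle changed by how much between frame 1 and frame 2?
+0.9

Distance in frame 1: 5.1. Distance in frame 2: 6.0.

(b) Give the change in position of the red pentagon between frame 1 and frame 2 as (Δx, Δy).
(-0.8, -1.0)

The red pentagon was at (2.7, 5.3) in frame 1 and (1.9, 4.3) in frame 2.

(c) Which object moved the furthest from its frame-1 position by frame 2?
the yellow star

(moved 3.6; next 3.1)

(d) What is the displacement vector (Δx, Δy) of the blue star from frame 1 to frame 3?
(1.6, 0.5)

The blue star was at (4.1, 5.2) in frame 1 and (5.7, 5.7) in frame 3.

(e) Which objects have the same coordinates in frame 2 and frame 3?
the brown triangle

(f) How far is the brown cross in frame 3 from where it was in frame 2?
1.3

The brown cross moved from (3.1, 6.9) to (4.4, 6.8), a distance of √(1.3² + 0.1²) ≈ 1.3.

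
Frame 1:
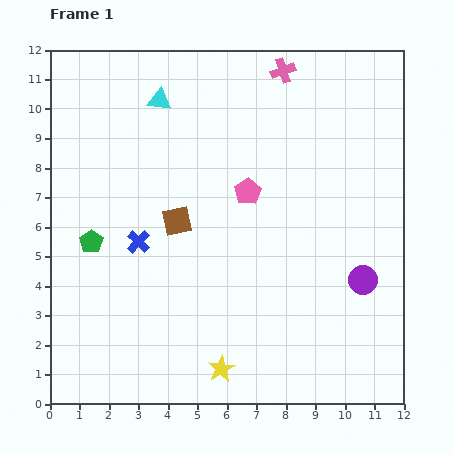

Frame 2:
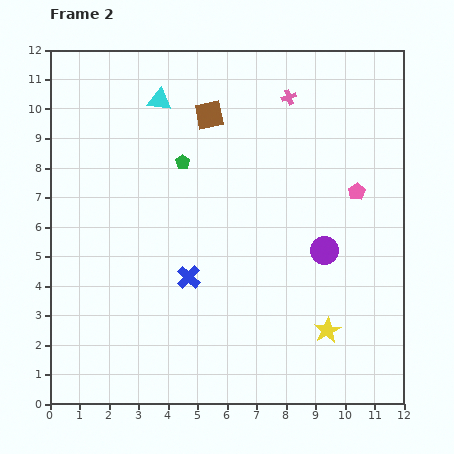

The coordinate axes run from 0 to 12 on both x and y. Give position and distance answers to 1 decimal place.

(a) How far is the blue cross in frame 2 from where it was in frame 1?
2.1

The blue cross moved from (3.0, 5.5) to (4.7, 4.3), a distance of √(1.7² + 1.2²) ≈ 2.1.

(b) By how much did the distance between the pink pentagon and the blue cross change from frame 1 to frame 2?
+2.3

Distance in frame 1: 4.1. Distance in frame 2: 6.4.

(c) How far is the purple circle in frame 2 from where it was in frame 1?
1.6

The purple circle moved from (10.6, 4.2) to (9.3, 5.2), a distance of √(1.3² + 1.0²) ≈ 1.6.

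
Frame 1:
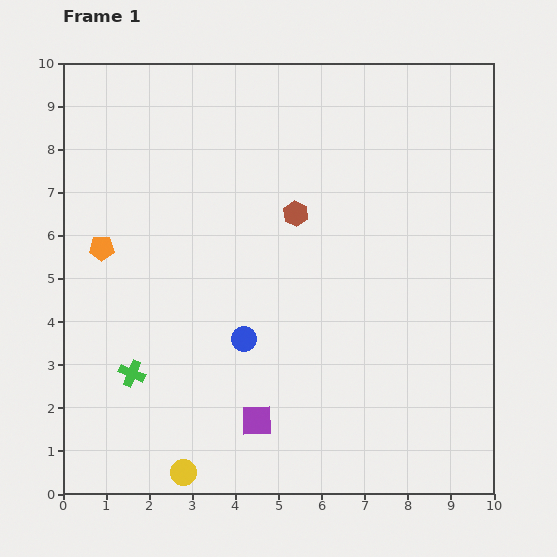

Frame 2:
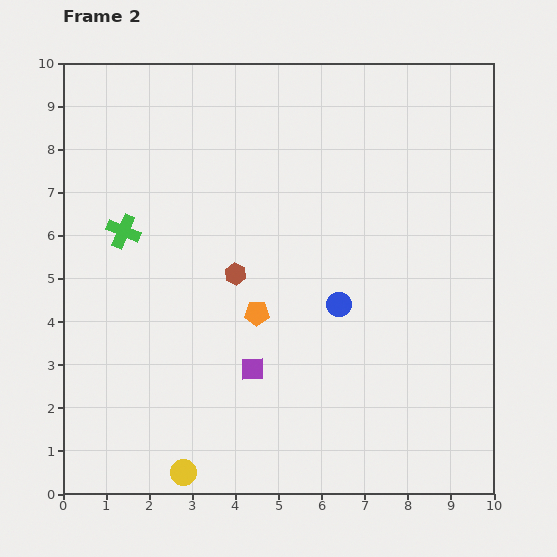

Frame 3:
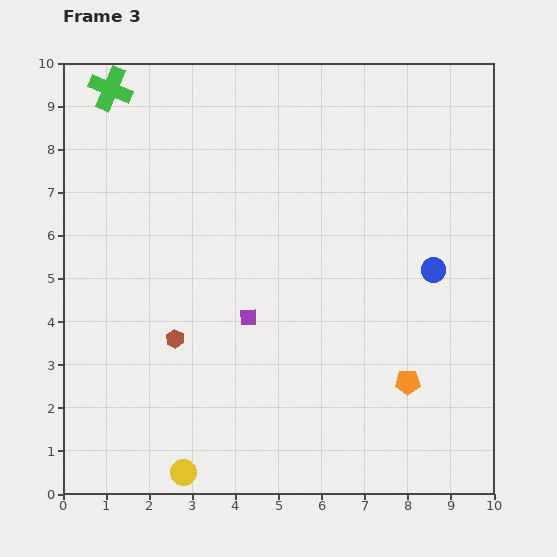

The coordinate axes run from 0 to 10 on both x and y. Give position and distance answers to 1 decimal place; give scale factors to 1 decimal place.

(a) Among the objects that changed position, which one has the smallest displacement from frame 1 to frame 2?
the purple square

(moved 1.2)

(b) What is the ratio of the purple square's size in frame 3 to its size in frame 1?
0.6×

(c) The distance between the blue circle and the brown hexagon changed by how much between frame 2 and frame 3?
+3.7

Distance in frame 2: 2.5. Distance in frame 3: 6.2.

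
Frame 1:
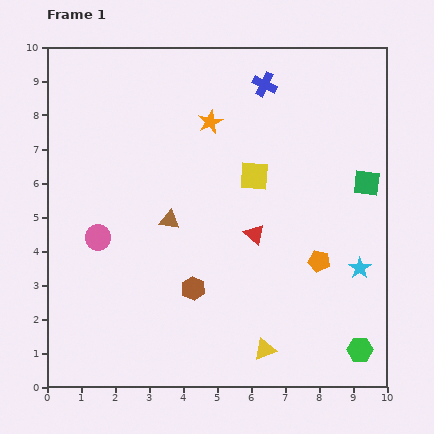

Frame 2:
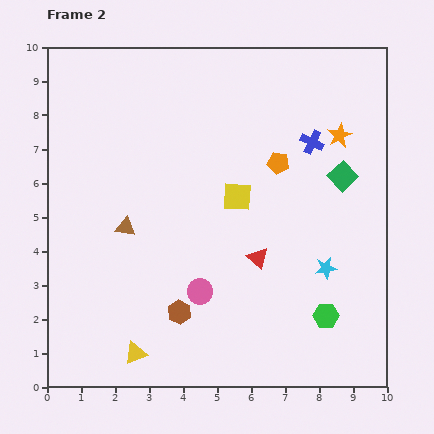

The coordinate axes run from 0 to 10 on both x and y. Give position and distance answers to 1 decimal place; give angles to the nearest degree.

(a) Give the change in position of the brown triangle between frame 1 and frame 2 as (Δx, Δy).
(-1.3, -0.2)

The brown triangle was at (3.6, 4.9) in frame 1 and (2.3, 4.7) in frame 2.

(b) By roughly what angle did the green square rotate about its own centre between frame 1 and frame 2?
39° clockwise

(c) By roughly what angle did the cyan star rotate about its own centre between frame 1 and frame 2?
26° clockwise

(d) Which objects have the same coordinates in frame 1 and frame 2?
none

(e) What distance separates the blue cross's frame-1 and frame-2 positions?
2.2

The blue cross moved from (6.4, 8.9) to (7.8, 7.2), a distance of √(1.4² + 1.7²) ≈ 2.2.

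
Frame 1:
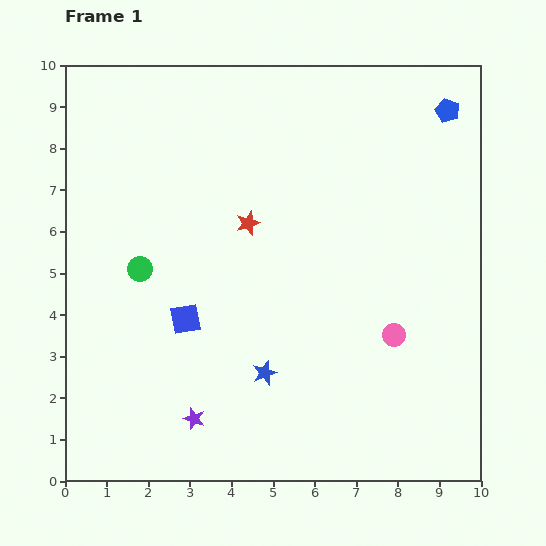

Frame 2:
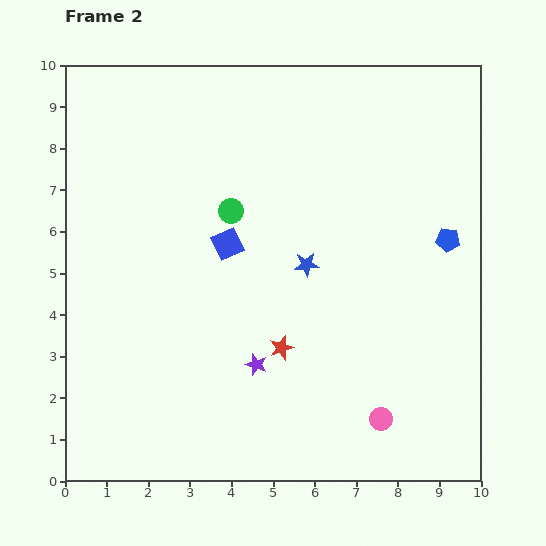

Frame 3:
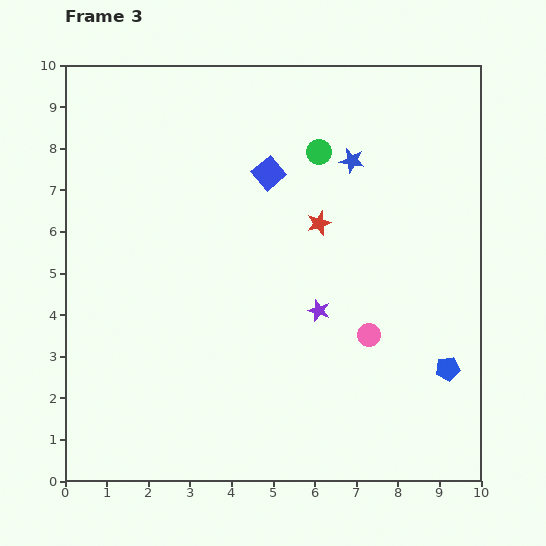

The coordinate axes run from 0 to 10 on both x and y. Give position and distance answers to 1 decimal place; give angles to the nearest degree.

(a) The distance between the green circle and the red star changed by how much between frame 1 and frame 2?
+0.7

Distance in frame 1: 2.8. Distance in frame 2: 3.5.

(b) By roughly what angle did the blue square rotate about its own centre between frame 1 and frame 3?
30° counter-clockwise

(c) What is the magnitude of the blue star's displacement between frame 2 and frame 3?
2.7

The blue star moved from (5.8, 5.2) to (6.9, 7.7), a distance of √(1.1² + 2.5²) ≈ 2.7.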